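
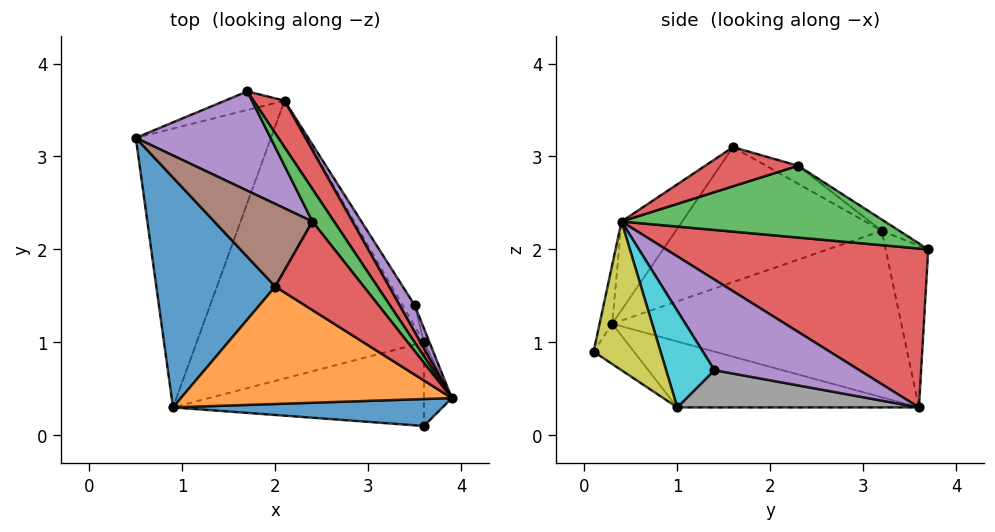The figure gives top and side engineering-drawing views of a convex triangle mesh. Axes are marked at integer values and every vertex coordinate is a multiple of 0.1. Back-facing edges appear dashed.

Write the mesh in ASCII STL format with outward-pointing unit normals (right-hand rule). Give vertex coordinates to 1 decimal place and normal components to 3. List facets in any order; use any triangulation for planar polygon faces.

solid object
 facet normal -0.048 -0.975 0.219
  outer loop
   vertex 0.9 0.3 1.2
   vertex 3.6 0.1 0.9
   vertex 3.9 0.4 2.3
  endloop
 endfacet
 facet normal -0.772 0.110 -0.627
  outer loop
   vertex 0.9 0.3 1.2
   vertex 0.5 3.2 2.2
   vertex 2.1 3.6 0.3
  endloop
 endfacet
 facet normal -0.401 0.904 -0.148
  outer loop
   vertex 1.7 3.7 2.0
   vertex 2.1 3.6 0.3
   vertex 0.5 3.2 2.2
  endloop
 endfacet
 facet normal 0.815 0.558 0.159
  outer loop
   vertex 1.7 3.7 2.0
   vertex 3.9 0.4 2.3
   vertex 2.1 3.6 0.3
  endloop
 endfacet
 facet normal 0.824 0.549 0.137
  outer loop
   vertex 3.5 1.4 0.7
   vertex 2.1 3.6 0.3
   vertex 3.9 0.4 2.3
  endloop
 endfacet
 facet normal -0.275 -0.159 -0.948
  outer loop
   vertex 3.6 1.0 0.3
   vertex 0.9 0.3 1.2
   vertex 2.1 3.6 0.3
  endloop
 endfacet
 facet normal -0.132 -0.550 -0.825
  outer loop
   vertex 3.6 1.0 0.3
   vertex 3.6 0.1 0.9
   vertex 0.9 0.3 1.2
  endloop
 endfacet
 facet normal 0.833 0.481 -0.272
  outer loop
   vertex 3.6 1.0 0.3
   vertex 2.1 3.6 0.3
   vertex 3.5 1.4 0.7
  endloop
 endfacet
 facet normal 0.976 -0.122 -0.183
  outer loop
   vertex 3.6 1.0 0.3
   vertex 3.9 0.4 2.3
   vertex 3.6 0.1 0.9
  endloop
 endfacet
 facet normal 0.954 0.294 -0.055
  outer loop
   vertex 3.6 1.0 0.3
   vertex 3.5 1.4 0.7
   vertex 3.9 0.4 2.3
  endloop
 endfacet
 facet normal -0.712 -0.315 0.628
  outer loop
   vertex 2.0 1.6 3.1
   vertex 0.5 3.2 2.2
   vertex 0.9 0.3 1.2
  endloop
 endfacet
 facet normal -0.206 -0.748 0.631
  outer loop
   vertex 2.0 1.6 3.1
   vertex 0.9 0.3 1.2
   vertex 3.9 0.4 2.3
  endloop
 endfacet
 facet normal 0.797 0.553 0.241
  outer loop
   vertex 2.4 2.3 2.9
   vertex 3.9 0.4 2.3
   vertex 1.7 3.7 2.0
  endloop
 endfacet
 facet normal 0.404 0.030 0.914
  outer loop
   vertex 2.4 2.3 2.9
   vertex 2.0 1.6 3.1
   vertex 3.9 0.4 2.3
  endloop
 endfacet
 facet normal -0.072 0.514 0.855
  outer loop
   vertex 2.4 2.3 2.9
   vertex 1.7 3.7 2.0
   vertex 0.5 3.2 2.2
  endloop
 endfacet
 facet normal -0.168 0.359 0.918
  outer loop
   vertex 2.4 2.3 2.9
   vertex 0.5 3.2 2.2
   vertex 2.0 1.6 3.1
  endloop
 endfacet
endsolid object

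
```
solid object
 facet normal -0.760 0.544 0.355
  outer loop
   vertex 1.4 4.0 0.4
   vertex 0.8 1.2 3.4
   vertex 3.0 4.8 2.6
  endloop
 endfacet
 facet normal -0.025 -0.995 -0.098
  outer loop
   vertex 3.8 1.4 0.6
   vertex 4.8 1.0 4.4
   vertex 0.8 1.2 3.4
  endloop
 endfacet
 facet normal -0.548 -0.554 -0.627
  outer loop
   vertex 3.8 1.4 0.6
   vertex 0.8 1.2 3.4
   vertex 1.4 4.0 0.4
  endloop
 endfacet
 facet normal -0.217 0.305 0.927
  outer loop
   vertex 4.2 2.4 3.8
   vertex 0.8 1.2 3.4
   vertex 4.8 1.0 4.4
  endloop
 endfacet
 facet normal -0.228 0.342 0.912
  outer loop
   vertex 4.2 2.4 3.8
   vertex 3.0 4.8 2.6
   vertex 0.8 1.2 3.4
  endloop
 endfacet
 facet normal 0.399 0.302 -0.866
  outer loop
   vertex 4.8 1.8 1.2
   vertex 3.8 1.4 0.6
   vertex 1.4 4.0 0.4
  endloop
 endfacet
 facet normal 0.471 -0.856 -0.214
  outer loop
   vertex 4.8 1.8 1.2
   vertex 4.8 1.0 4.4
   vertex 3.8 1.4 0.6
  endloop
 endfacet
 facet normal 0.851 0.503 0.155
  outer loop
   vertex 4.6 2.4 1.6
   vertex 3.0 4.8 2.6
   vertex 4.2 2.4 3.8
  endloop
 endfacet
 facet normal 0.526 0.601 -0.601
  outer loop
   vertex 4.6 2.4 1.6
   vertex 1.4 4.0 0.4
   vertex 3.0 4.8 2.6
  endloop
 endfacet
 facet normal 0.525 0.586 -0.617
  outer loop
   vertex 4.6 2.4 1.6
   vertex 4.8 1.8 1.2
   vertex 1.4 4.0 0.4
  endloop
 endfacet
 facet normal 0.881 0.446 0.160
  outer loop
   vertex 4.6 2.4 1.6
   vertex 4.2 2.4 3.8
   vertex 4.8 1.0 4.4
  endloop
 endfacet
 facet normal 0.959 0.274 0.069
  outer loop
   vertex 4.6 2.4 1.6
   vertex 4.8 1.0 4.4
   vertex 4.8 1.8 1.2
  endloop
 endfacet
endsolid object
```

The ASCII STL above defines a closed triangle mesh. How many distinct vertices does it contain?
8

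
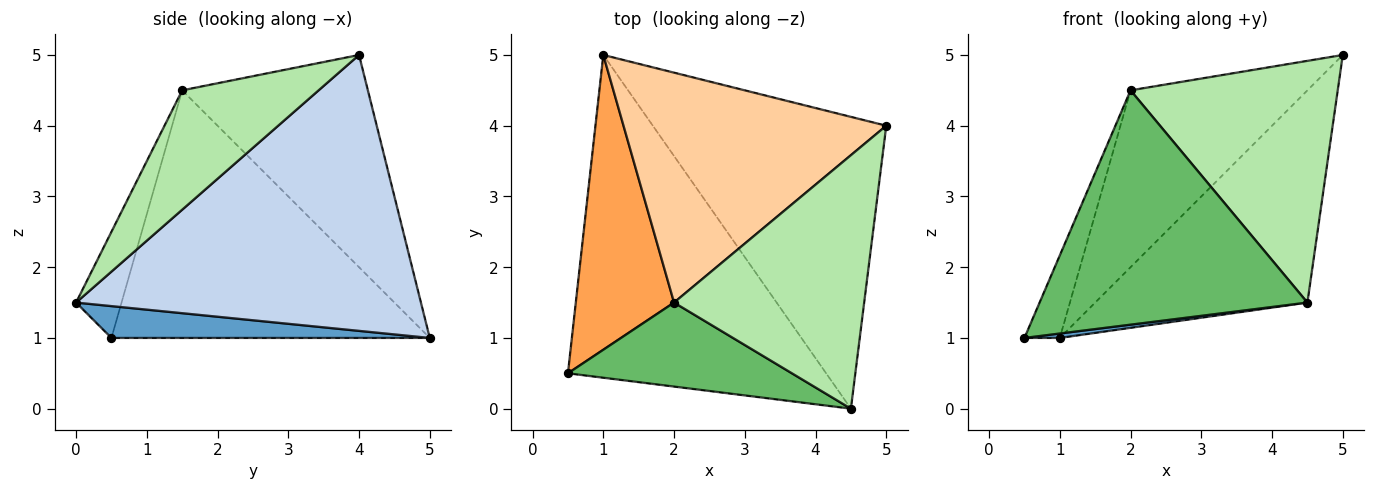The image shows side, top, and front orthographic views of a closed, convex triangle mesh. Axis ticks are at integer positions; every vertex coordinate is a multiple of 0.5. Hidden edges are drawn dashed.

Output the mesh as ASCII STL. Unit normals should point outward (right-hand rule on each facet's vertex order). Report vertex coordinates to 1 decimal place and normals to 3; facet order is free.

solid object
 facet normal 0.122 -0.014 -0.992
  outer loop
   vertex 4.5 0.0 1.5
   vertex 0.5 0.5 1.0
   vertex 1.0 5.0 1.0
  endloop
 endfacet
 facet normal 0.691 0.425 -0.585
  outer loop
   vertex 4.5 0.0 1.5
   vertex 1.0 5.0 1.0
   vertex 5.0 4.0 5.0
  endloop
 endfacet
 facet normal -0.925 0.103 0.367
  outer loop
   vertex 2.0 1.5 4.5
   vertex 1.0 5.0 1.0
   vertex 0.5 0.5 1.0
  endloop
 endfacet
 facet normal -0.539 0.513 0.668
  outer loop
   vertex 2.0 1.5 4.5
   vertex 5.0 4.0 5.0
   vertex 1.0 5.0 1.0
  endloop
 endfacet
 facet normal -0.158 -0.930 0.333
  outer loop
   vertex 2.0 1.5 4.5
   vertex 0.5 0.5 1.0
   vertex 4.5 0.0 1.5
  endloop
 endfacet
 facet normal 0.414 -0.628 0.659
  outer loop
   vertex 2.0 1.5 4.5
   vertex 4.5 0.0 1.5
   vertex 5.0 4.0 5.0
  endloop
 endfacet
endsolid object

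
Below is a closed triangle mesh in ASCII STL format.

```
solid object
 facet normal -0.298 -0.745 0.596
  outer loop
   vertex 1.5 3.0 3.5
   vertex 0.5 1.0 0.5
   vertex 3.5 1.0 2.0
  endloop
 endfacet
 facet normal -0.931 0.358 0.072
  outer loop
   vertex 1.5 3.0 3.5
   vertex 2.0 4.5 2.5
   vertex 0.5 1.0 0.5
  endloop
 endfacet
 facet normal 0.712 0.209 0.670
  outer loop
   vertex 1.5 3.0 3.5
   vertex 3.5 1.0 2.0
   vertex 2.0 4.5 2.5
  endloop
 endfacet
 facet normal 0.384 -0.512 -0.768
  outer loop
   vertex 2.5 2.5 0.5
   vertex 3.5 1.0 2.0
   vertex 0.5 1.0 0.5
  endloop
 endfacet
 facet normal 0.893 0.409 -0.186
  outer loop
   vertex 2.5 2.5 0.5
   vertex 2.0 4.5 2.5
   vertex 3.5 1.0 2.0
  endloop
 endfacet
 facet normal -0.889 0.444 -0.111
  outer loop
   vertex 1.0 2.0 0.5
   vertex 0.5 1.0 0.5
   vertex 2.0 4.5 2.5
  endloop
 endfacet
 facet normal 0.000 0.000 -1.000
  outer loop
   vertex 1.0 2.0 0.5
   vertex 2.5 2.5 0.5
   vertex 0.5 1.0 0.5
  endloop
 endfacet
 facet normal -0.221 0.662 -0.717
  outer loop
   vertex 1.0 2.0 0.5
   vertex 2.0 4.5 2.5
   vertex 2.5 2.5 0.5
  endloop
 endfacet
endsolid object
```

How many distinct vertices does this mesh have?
6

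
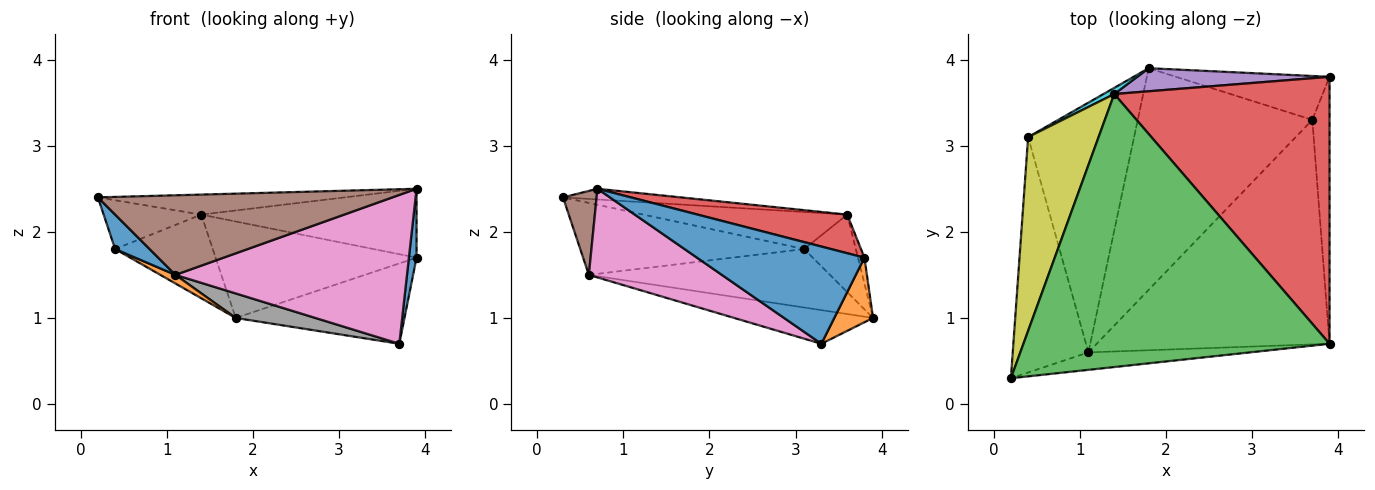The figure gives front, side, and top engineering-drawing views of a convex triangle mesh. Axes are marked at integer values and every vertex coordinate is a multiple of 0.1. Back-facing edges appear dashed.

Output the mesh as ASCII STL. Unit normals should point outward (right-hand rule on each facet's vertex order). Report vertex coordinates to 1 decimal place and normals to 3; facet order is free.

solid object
 facet normal 0.984 -0.045 -0.174
  outer loop
   vertex 3.7 3.3 0.7
   vertex 3.9 3.8 1.7
   vertex 3.9 0.7 2.5
  endloop
 endfacet
 facet normal 0.198 0.860 -0.470
  outer loop
   vertex 1.8 3.9 1.0
   vertex 3.9 3.8 1.7
   vertex 3.7 3.3 0.7
  endloop
 endfacet
 facet normal -0.035 0.073 0.997
  outer loop
   vertex 1.4 3.6 2.2
   vertex 0.2 0.3 2.4
   vertex 3.9 0.7 2.5
  endloop
 endfacet
 facet normal 0.171 0.246 0.954
  outer loop
   vertex 1.4 3.6 2.2
   vertex 3.9 0.7 2.5
   vertex 3.9 3.8 1.7
  endloop
 endfacet
 facet normal -0.031 0.972 0.233
  outer loop
   vertex 1.4 3.6 2.2
   vertex 3.9 3.8 1.7
   vertex 1.8 3.9 1.0
  endloop
 endfacet
 facet normal 0.111 -0.971 -0.213
  outer loop
   vertex 1.1 0.6 1.5
   vertex 3.9 0.7 2.5
   vertex 0.2 0.3 2.4
  endloop
 endfacet
 facet normal 0.303 -0.527 -0.794
  outer loop
   vertex 1.1 0.6 1.5
   vertex 3.7 3.3 0.7
   vertex 3.9 0.7 2.5
  endloop
 endfacet
 facet normal -0.188 -0.108 -0.976
  outer loop
   vertex 1.1 0.6 1.5
   vertex 1.8 3.9 1.0
   vertex 3.7 3.3 0.7
  endloop
 endfacet
 facet normal -0.454 0.218 0.864
  outer loop
   vertex 0.4 3.1 1.8
   vertex 0.2 0.3 2.4
   vertex 1.4 3.6 2.2
  endloop
 endfacet
 facet normal -0.467 0.882 0.065
  outer loop
   vertex 0.4 3.1 1.8
   vertex 1.4 3.6 2.2
   vertex 1.8 3.9 1.0
  endloop
 endfacet
 facet normal -0.685 -0.105 -0.721
  outer loop
   vertex 0.4 3.1 1.8
   vertex 1.1 0.6 1.5
   vertex 0.2 0.3 2.4
  endloop
 endfacet
 facet normal -0.483 -0.030 -0.875
  outer loop
   vertex 0.4 3.1 1.8
   vertex 1.8 3.9 1.0
   vertex 1.1 0.6 1.5
  endloop
 endfacet
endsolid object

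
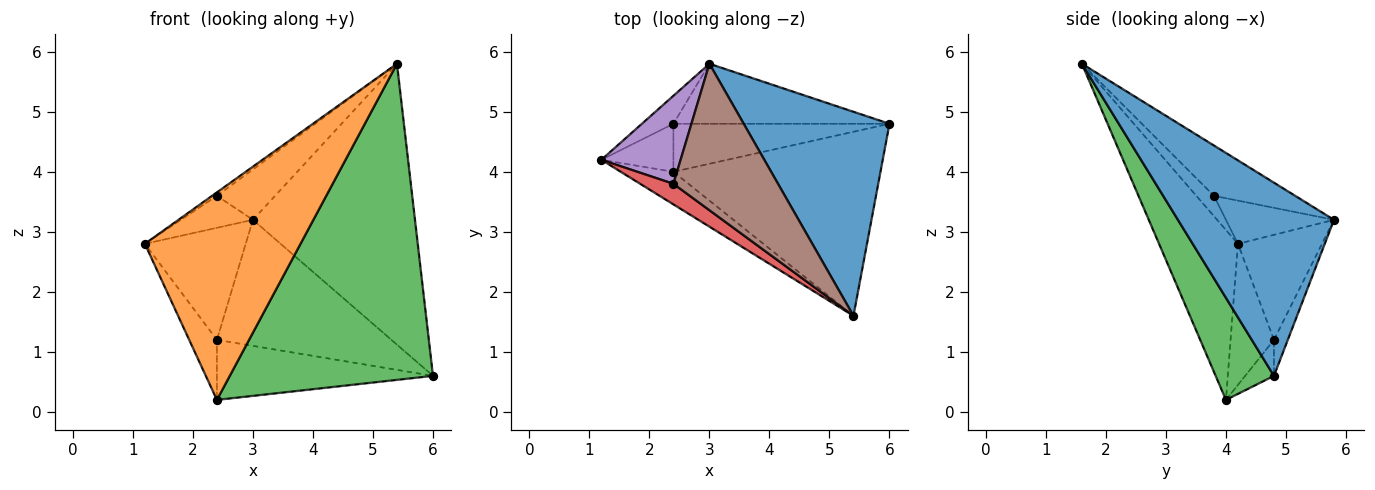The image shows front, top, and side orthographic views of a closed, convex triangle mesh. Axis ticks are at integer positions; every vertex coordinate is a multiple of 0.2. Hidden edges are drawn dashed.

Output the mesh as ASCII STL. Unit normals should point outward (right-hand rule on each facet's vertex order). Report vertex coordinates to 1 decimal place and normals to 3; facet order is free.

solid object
 facet normal 0.615 0.638 0.464
  outer loop
   vertex 3.0 5.8 3.2
   vertex 5.4 1.6 5.8
   vertex 6.0 4.8 0.6
  endloop
 endfacet
 facet normal -0.448 -0.883 -0.139
  outer loop
   vertex 2.4 4.0 0.2
   vertex 5.4 1.6 5.8
   vertex 1.2 4.2 2.8
  endloop
 endfacet
 facet normal 0.241 -0.839 -0.488
  outer loop
   vertex 2.4 4.0 0.2
   vertex 6.0 4.8 0.6
   vertex 5.4 1.6 5.8
  endloop
 endfacet
 facet normal -0.516 0.141 0.845
  outer loop
   vertex 2.4 3.8 3.6
   vertex 1.2 4.2 2.8
   vertex 5.4 1.6 5.8
  endloop
 endfacet
 facet normal -0.456 0.304 0.836
  outer loop
   vertex 2.4 3.8 3.6
   vertex 3.0 5.8 3.2
   vertex 1.2 4.2 2.8
  endloop
 endfacet
 facet normal -0.414 0.296 0.861
  outer loop
   vertex 2.4 3.8 3.6
   vertex 5.4 1.6 5.8
   vertex 3.0 5.8 3.2
  endloop
 endfacet
 facet normal -0.071 0.901 -0.429
  outer loop
   vertex 2.4 4.8 1.2
   vertex 3.0 5.8 3.2
   vertex 6.0 4.8 0.6
  endloop
 endfacet
 facet normal -0.104 0.777 -0.621
  outer loop
   vertex 2.4 4.8 1.2
   vertex 6.0 4.8 0.6
   vertex 2.4 4.0 0.2
  endloop
 endfacet
 facet normal -0.629 0.754 -0.189
  outer loop
   vertex 2.4 4.8 1.2
   vertex 1.2 4.2 2.8
   vertex 3.0 5.8 3.2
  endloop
 endfacet
 facet normal -0.774 0.494 -0.395
  outer loop
   vertex 2.4 4.8 1.2
   vertex 2.4 4.0 0.2
   vertex 1.2 4.2 2.8
  endloop
 endfacet
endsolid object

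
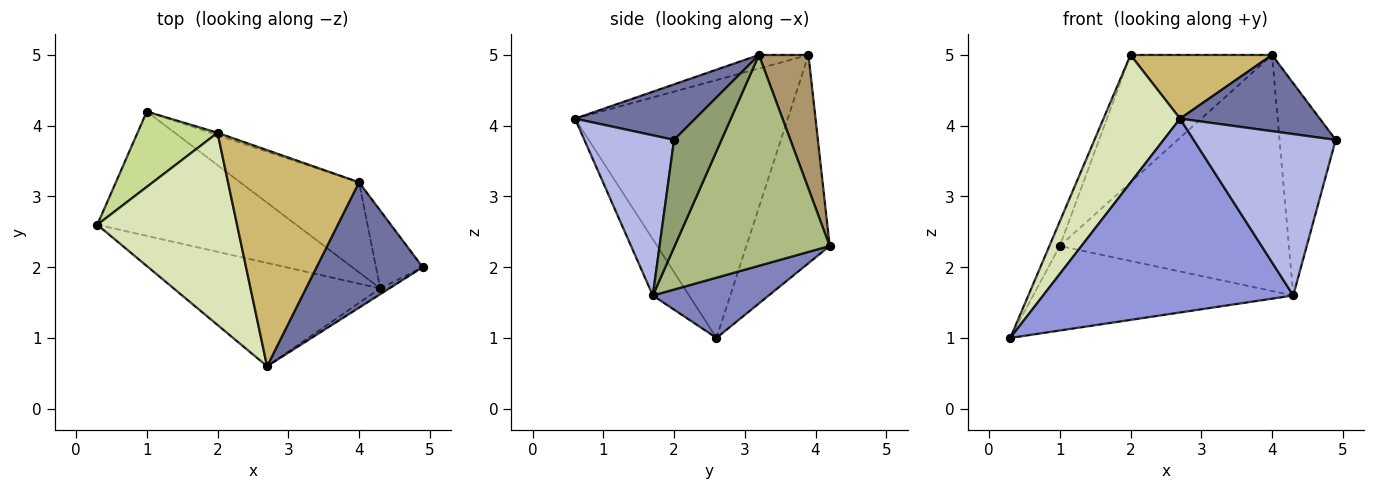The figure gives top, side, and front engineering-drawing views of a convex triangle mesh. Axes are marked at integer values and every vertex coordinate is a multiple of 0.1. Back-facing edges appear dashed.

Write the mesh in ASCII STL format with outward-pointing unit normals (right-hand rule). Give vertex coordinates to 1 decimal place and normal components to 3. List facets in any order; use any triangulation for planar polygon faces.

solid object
 facet normal 0.408 -0.474 0.780
  outer loop
   vertex 4.0 3.2 5.0
   vertex 2.7 0.6 4.1
   vertex 4.9 2.0 3.8
  endloop
 endfacet
 facet normal 0.243 0.545 -0.802
  outer loop
   vertex 4.3 1.7 1.6
   vertex 0.3 2.6 1.0
   vertex 1.0 4.2 2.3
  endloop
 endfacet
 facet normal -0.127 -0.875 -0.466
  outer loop
   vertex 4.3 1.7 1.6
   vertex 2.7 0.6 4.1
   vertex 0.3 2.6 1.0
  endloop
 endfacet
 facet normal 0.534 -0.845 -0.030
  outer loop
   vertex 4.3 1.7 1.6
   vertex 4.9 2.0 3.8
   vertex 2.7 0.6 4.1
  endloop
 endfacet
 facet normal 0.621 0.736 -0.270
  outer loop
   vertex 4.3 1.7 1.6
   vertex 4.0 3.2 5.0
   vertex 4.9 2.0 3.8
  endloop
 endfacet
 facet normal 0.534 0.790 -0.301
  outer loop
   vertex 4.3 1.7 1.6
   vertex 1.0 4.2 2.3
   vertex 4.0 3.2 5.0
  endloop
 endfacet
 facet normal -0.927 0.116 0.356
  outer loop
   vertex 2.0 3.9 5.0
   vertex 1.0 4.2 2.3
   vertex 0.3 2.6 1.0
  endloop
 endfacet
 facet normal -0.838 -0.302 0.454
  outer loop
   vertex 2.0 3.9 5.0
   vertex 0.3 2.6 1.0
   vertex 2.7 0.6 4.1
  endloop
 endfacet
 facet normal 0.330 0.944 -0.017
  outer loop
   vertex 2.0 3.9 5.0
   vertex 4.0 3.2 5.0
   vertex 1.0 4.2 2.3
  endloop
 endfacet
 facet normal -0.098 -0.281 0.955
  outer loop
   vertex 2.0 3.9 5.0
   vertex 2.7 0.6 4.1
   vertex 4.0 3.2 5.0
  endloop
 endfacet
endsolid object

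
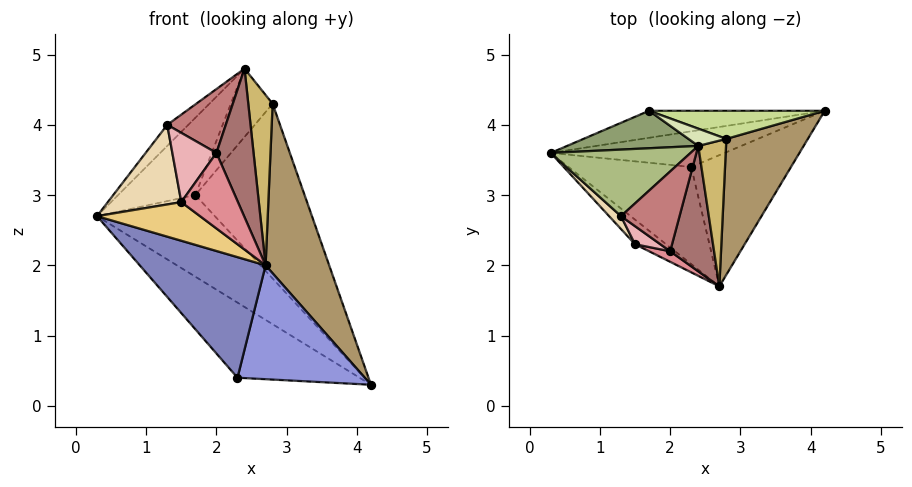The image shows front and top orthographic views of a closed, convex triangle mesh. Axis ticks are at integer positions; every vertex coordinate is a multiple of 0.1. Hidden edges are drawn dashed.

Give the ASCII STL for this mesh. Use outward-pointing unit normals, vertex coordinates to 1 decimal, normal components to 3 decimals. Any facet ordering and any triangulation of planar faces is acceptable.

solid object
 facet normal -0.374 0.838 -0.398
  outer loop
   vertex 2.3 3.4 0.4
   vertex 0.3 3.6 2.7
   vertex 4.2 4.2 0.3
  endloop
 endfacet
 facet normal -0.624 -0.608 -0.490
  outer loop
   vertex 2.3 3.4 0.4
   vertex 2.7 1.7 2.0
   vertex 0.3 3.6 2.7
  endloop
 endfacet
 facet normal 0.230 -0.638 -0.735
  outer loop
   vertex 2.3 3.4 0.4
   vertex 4.2 4.2 0.3
   vertex 2.7 1.7 2.0
  endloop
 endfacet
 facet normal -0.321 0.899 -0.298
  outer loop
   vertex 1.7 4.2 3.0
   vertex 4.2 4.2 0.3
   vertex 0.3 3.6 2.7
  endloop
 endfacet
 facet normal -0.432 0.811 0.393
  outer loop
   vertex 1.7 4.2 3.0
   vertex 0.3 3.6 2.7
   vertex 2.4 3.7 4.8
  endloop
 endfacet
 facet normal -0.695 0.217 0.685
  outer loop
   vertex 1.3 2.7 4.0
   vertex 2.4 3.7 4.8
   vertex 0.3 3.6 2.7
  endloop
 endfacet
 facet normal 0.169 0.973 0.156
  outer loop
   vertex 2.8 3.8 4.3
   vertex 4.2 4.2 0.3
   vertex 1.7 4.2 3.0
  endloop
 endfacet
 facet normal 0.063 0.968 0.244
  outer loop
   vertex 2.8 3.8 4.3
   vertex 1.7 4.2 3.0
   vertex 2.4 3.7 4.8
  endloop
 endfacet
 facet normal 0.895 -0.348 0.279
  outer loop
   vertex 2.8 3.8 4.3
   vertex 2.7 1.7 2.0
   vertex 4.2 4.2 0.3
  endloop
 endfacet
 facet normal 0.708 -0.537 0.459
  outer loop
   vertex 2.8 3.8 4.3
   vertex 2.4 3.7 4.8
   vertex 2.7 1.7 2.0
  endloop
 endfacet
 facet normal -0.636 -0.651 -0.414
  outer loop
   vertex 1.5 2.3 2.9
   vertex 0.3 3.6 2.7
   vertex 2.7 1.7 2.0
  endloop
 endfacet
 facet normal -0.739 -0.665 0.108
  outer loop
   vertex 1.5 2.3 2.9
   vertex 1.3 2.7 4.0
   vertex 0.3 3.6 2.7
  endloop
 endfacet
 facet normal 0.681 -0.560 0.473
  outer loop
   vertex 2.0 2.2 3.6
   vertex 2.7 1.7 2.0
   vertex 2.4 3.7 4.8
  endloop
 endfacet
 facet normal 0.000 -0.625 0.781
  outer loop
   vertex 2.0 2.2 3.6
   vertex 2.4 3.7 4.8
   vertex 1.3 2.7 4.0
  endloop
 endfacet
 facet normal -0.365 -0.922 0.129
  outer loop
   vertex 2.0 2.2 3.6
   vertex 1.5 2.3 2.9
   vertex 2.7 1.7 2.0
  endloop
 endfacet
 facet normal -0.480 -0.849 0.221
  outer loop
   vertex 2.0 2.2 3.6
   vertex 1.3 2.7 4.0
   vertex 1.5 2.3 2.9
  endloop
 endfacet
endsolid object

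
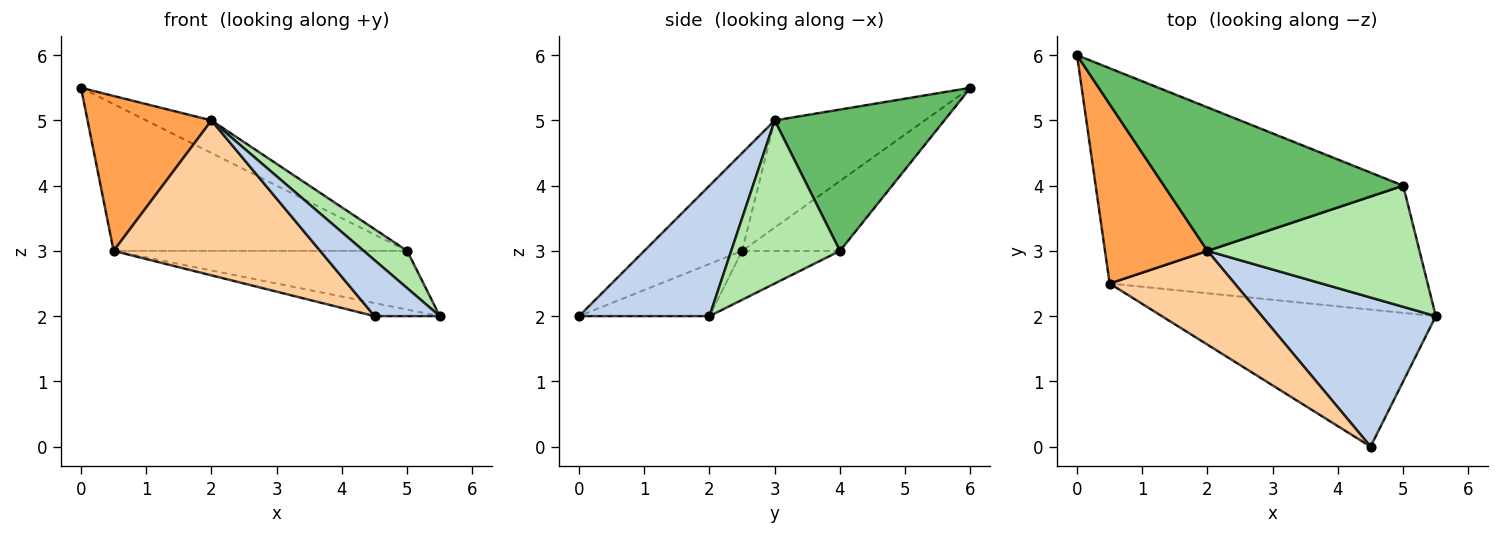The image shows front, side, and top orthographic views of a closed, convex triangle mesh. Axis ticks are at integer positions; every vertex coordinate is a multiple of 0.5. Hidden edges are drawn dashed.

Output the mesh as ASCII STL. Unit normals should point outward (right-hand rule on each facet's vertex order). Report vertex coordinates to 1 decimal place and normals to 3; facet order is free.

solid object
 facet normal -0.186 0.093 -0.978
  outer loop
   vertex 0.5 2.5 3.0
   vertex 5.5 2.0 2.0
   vertex 4.5 0.0 2.0
  endloop
 endfacet
 facet normal 0.575 -0.287 0.766
  outer loop
   vertex 2.0 3.0 5.0
   vertex 4.5 0.0 2.0
   vertex 5.5 2.0 2.0
  endloop
 endfacet
 facet normal -0.620 -0.513 0.594
  outer loop
   vertex 2.0 3.0 5.0
   vertex 0.0 6.0 5.5
   vertex 0.5 2.5 3.0
  endloop
 endfacet
 facet normal -0.376 -0.793 0.480
  outer loop
   vertex 2.0 3.0 5.0
   vertex 0.5 2.5 3.0
   vertex 4.5 0.0 2.0
  endloop
 endfacet
 facet normal 0.499 0.192 0.845
  outer loop
   vertex 5.0 4.0 3.0
   vertex 0.0 6.0 5.5
   vertex 2.0 3.0 5.0
  endloop
 endfacet
 facet normal 0.592 -0.237 0.770
  outer loop
   vertex 5.0 4.0 3.0
   vertex 2.0 3.0 5.0
   vertex 5.5 2.0 2.0
  endloop
 endfacet
 facet normal -0.185 0.554 -0.812
  outer loop
   vertex 5.0 4.0 3.0
   vertex 0.5 2.5 3.0
   vertex 0.0 6.0 5.5
  endloop
 endfacet
 facet normal -0.138 0.415 -0.899
  outer loop
   vertex 5.0 4.0 3.0
   vertex 5.5 2.0 2.0
   vertex 0.5 2.5 3.0
  endloop
 endfacet
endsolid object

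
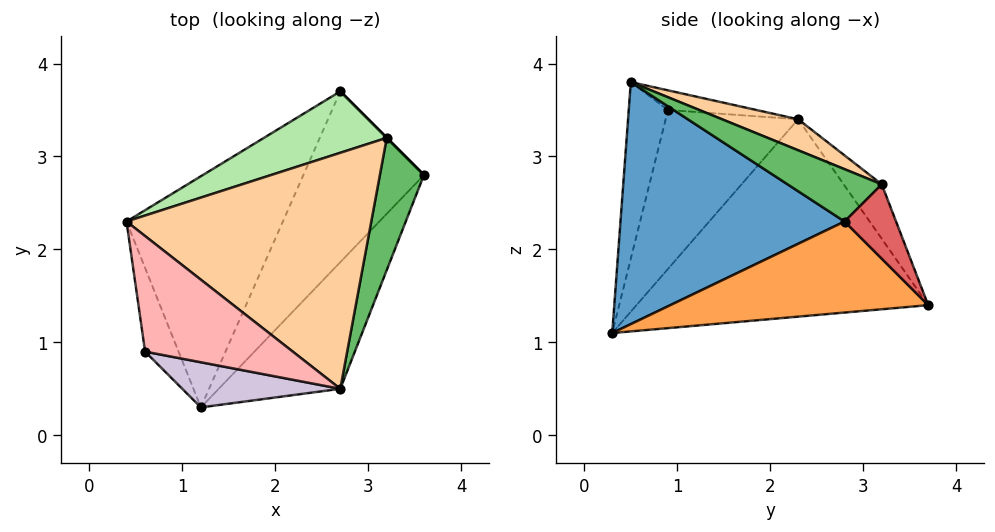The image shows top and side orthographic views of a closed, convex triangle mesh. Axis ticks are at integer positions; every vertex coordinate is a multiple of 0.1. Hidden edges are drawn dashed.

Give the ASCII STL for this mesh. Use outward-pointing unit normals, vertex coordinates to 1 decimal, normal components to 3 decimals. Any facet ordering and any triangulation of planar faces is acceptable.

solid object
 facet normal 0.752 -0.540 -0.378
  outer loop
   vertex 1.2 0.3 1.1
   vertex 3.6 2.8 2.3
   vertex 2.7 0.5 3.8
  endloop
 endfacet
 facet normal -0.728 0.372 -0.576
  outer loop
   vertex 2.7 3.7 1.4
   vertex 1.2 0.3 1.1
   vertex 0.4 2.3 3.4
  endloop
 endfacet
 facet normal 0.591 -0.192 -0.783
  outer loop
   vertex 2.7 3.7 1.4
   vertex 3.6 2.8 2.3
   vertex 1.2 0.3 1.1
  endloop
 endfacet
 facet normal 0.117 0.356 0.927
  outer loop
   vertex 3.2 3.2 2.7
   vertex 0.4 2.3 3.4
   vertex 2.7 0.5 3.8
  endloop
 endfacet
 facet normal 0.759 0.120 0.639
  outer loop
   vertex 3.2 3.2 2.7
   vertex 2.7 0.5 3.8
   vertex 3.6 2.8 2.3
  endloop
 endfacet
 facet normal -0.183 0.892 0.414
  outer loop
   vertex 3.2 3.2 2.7
   vertex 2.7 3.7 1.4
   vertex 0.4 2.3 3.4
  endloop
 endfacet
 facet normal 0.707 0.707 0.000
  outer loop
   vertex 3.2 3.2 2.7
   vertex 3.6 2.8 2.3
   vertex 2.7 3.7 1.4
  endloop
 endfacet
 facet normal -0.132 0.052 0.990
  outer loop
   vertex 0.6 0.9 3.5
   vertex 2.7 0.5 3.8
   vertex 0.4 2.3 3.4
  endloop
 endfacet
 facet normal -0.967 -0.153 -0.204
  outer loop
   vertex 0.6 0.9 3.5
   vertex 0.4 2.3 3.4
   vertex 1.2 0.3 1.1
  endloop
 endfacet
 facet normal -0.210 -0.960 0.188
  outer loop
   vertex 0.6 0.9 3.5
   vertex 1.2 0.3 1.1
   vertex 2.7 0.5 3.8
  endloop
 endfacet
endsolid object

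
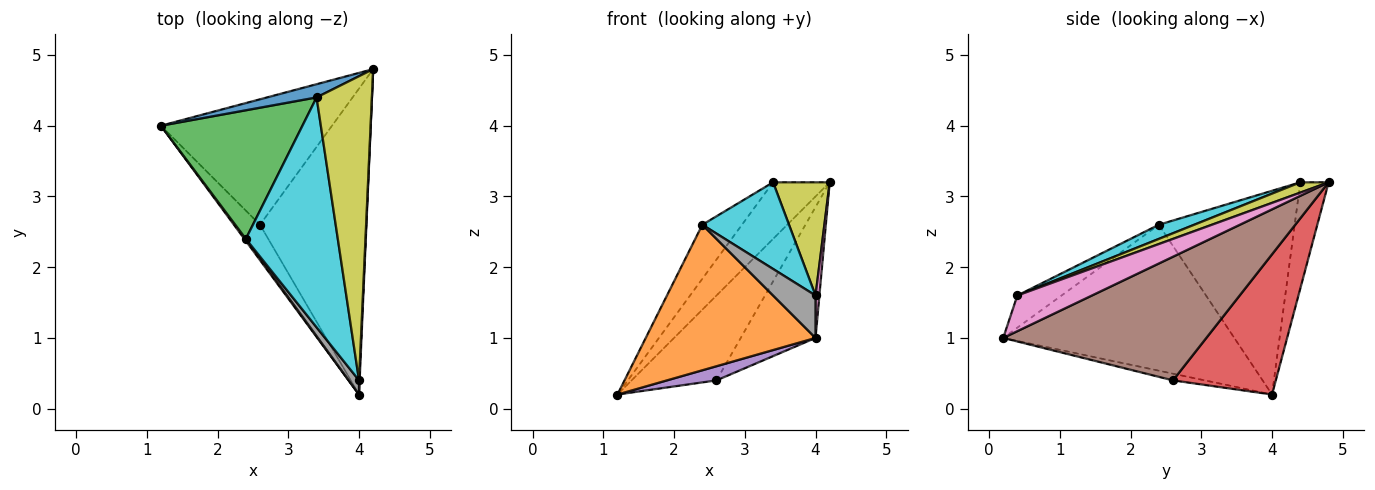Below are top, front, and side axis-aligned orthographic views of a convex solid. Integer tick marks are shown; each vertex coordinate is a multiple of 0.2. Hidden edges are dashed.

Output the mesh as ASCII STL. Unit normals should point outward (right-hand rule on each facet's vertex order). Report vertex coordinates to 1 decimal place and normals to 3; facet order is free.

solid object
 facet normal -0.438 0.876 0.204
  outer loop
   vertex 3.4 4.4 3.2
   vertex 4.2 4.8 3.2
   vertex 1.2 4.0 0.2
  endloop
 endfacet
 facet normal -0.806 -0.592 0.008
  outer loop
   vertex 2.4 2.4 2.6
   vertex 1.2 4.0 0.2
   vertex 4.0 0.2 1.0
  endloop
 endfacet
 facet normal -0.799 0.233 0.555
  outer loop
   vertex 2.4 2.4 2.6
   vertex 3.4 4.4 3.2
   vertex 1.2 4.0 0.2
  endloop
 endfacet
 facet normal 0.562 0.464 -0.685
  outer loop
   vertex 2.6 2.6 0.4
   vertex 1.2 4.0 0.2
   vertex 4.2 4.8 3.2
  endloop
 endfacet
 facet normal -0.232 -0.361 -0.903
  outer loop
   vertex 2.6 2.6 0.4
   vertex 4.0 0.2 1.0
   vertex 1.2 4.0 0.2
  endloop
 endfacet
 facet normal 0.730 0.269 -0.628
  outer loop
   vertex 2.6 2.6 0.4
   vertex 4.2 4.8 3.2
   vertex 4.0 0.2 1.0
  endloop
 endfacet
 facet normal 0.999 -0.052 0.017
  outer loop
   vertex 4.0 0.4 1.6
   vertex 4.0 0.2 1.0
   vertex 4.2 4.8 3.2
  endloop
 endfacet
 facet normal -0.703 -0.675 0.225
  outer loop
   vertex 4.0 0.4 1.6
   vertex 2.4 2.4 2.6
   vertex 4.0 0.2 1.0
  endloop
 endfacet
 facet normal 0.172 -0.344 0.923
  outer loop
   vertex 4.0 0.4 1.6
   vertex 4.2 4.8 3.2
   vertex 3.4 4.4 3.2
  endloop
 endfacet
 facet normal 0.142 -0.349 0.926
  outer loop
   vertex 4.0 0.4 1.6
   vertex 3.4 4.4 3.2
   vertex 2.4 2.4 2.6
  endloop
 endfacet
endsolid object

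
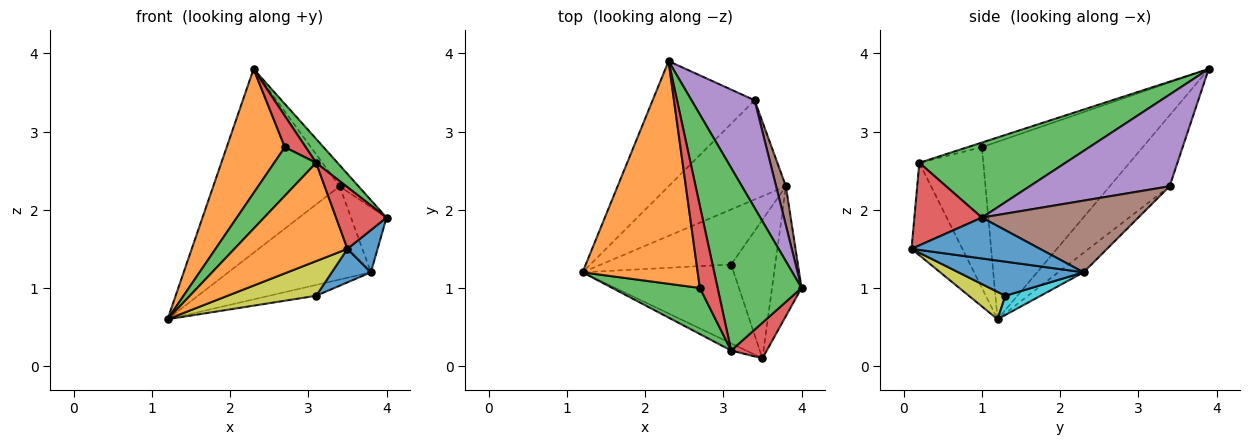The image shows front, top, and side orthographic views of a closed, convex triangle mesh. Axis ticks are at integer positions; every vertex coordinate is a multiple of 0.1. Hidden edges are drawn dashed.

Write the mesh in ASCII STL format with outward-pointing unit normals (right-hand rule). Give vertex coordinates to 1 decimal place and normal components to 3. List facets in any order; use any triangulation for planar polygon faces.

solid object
 facet normal 0.797 -0.187 -0.575
  outer loop
   vertex 3.8 2.3 1.2
   vertex 4.0 1.0 1.9
   vertex 3.5 0.1 1.5
  endloop
 endfacet
 facet normal -0.409 -0.910 -0.066
  outer loop
   vertex 3.1 0.2 2.6
   vertex 1.2 1.2 0.6
   vertex 3.5 0.1 1.5
  endloop
 endfacet
 facet normal 0.663 -0.097 0.742
  outer loop
   vertex 3.1 0.2 2.6
   vertex 4.0 1.0 1.9
   vertex 2.3 3.9 3.8
  endloop
 endfacet
 facet normal 0.757 -0.566 0.327
  outer loop
   vertex 3.1 0.2 2.6
   vertex 3.5 0.1 1.5
   vertex 4.0 1.0 1.9
  endloop
 endfacet
 facet normal 0.819 0.111 0.563
  outer loop
   vertex 3.4 3.4 2.3
   vertex 2.3 3.9 3.8
   vertex 4.0 1.0 1.9
  endloop
 endfacet
 facet normal 0.967 0.220 0.132
  outer loop
   vertex 3.4 3.4 2.3
   vertex 4.0 1.0 1.9
   vertex 3.8 2.3 1.2
  endloop
 endfacet
 facet normal -0.365 0.770 -0.524
  outer loop
   vertex 3.4 3.4 2.3
   vertex 1.2 1.2 0.6
   vertex 2.3 3.9 3.8
  endloop
 endfacet
 facet normal -0.121 0.680 -0.724
  outer loop
   vertex 3.4 3.4 2.3
   vertex 3.8 2.3 1.2
   vertex 1.2 1.2 0.6
  endloop
 endfacet
 facet normal 0.163 -0.397 -0.903
  outer loop
   vertex 3.1 1.3 0.9
   vertex 3.5 0.1 1.5
   vertex 1.2 1.2 0.6
  endloop
 endfacet
 facet normal 0.143 0.191 -0.971
  outer loop
   vertex 3.1 1.3 0.9
   vertex 1.2 1.2 0.6
   vertex 3.8 2.3 1.2
  endloop
 endfacet
 facet normal 0.601 -0.188 -0.777
  outer loop
   vertex 3.1 1.3 0.9
   vertex 3.8 2.3 1.2
   vertex 3.5 0.1 1.5
  endloop
 endfacet
 facet normal -0.803 -0.290 0.521
  outer loop
   vertex 2.7 1.0 2.8
   vertex 2.3 3.9 3.8
   vertex 1.2 1.2 0.6
  endloop
 endfacet
 facet normal -0.742 -0.486 0.462
  outer loop
   vertex 2.7 1.0 2.8
   vertex 1.2 1.2 0.6
   vertex 3.1 0.2 2.6
  endloop
 endfacet
 facet normal -0.238 -0.346 0.908
  outer loop
   vertex 2.7 1.0 2.8
   vertex 3.1 0.2 2.6
   vertex 2.3 3.9 3.8
  endloop
 endfacet
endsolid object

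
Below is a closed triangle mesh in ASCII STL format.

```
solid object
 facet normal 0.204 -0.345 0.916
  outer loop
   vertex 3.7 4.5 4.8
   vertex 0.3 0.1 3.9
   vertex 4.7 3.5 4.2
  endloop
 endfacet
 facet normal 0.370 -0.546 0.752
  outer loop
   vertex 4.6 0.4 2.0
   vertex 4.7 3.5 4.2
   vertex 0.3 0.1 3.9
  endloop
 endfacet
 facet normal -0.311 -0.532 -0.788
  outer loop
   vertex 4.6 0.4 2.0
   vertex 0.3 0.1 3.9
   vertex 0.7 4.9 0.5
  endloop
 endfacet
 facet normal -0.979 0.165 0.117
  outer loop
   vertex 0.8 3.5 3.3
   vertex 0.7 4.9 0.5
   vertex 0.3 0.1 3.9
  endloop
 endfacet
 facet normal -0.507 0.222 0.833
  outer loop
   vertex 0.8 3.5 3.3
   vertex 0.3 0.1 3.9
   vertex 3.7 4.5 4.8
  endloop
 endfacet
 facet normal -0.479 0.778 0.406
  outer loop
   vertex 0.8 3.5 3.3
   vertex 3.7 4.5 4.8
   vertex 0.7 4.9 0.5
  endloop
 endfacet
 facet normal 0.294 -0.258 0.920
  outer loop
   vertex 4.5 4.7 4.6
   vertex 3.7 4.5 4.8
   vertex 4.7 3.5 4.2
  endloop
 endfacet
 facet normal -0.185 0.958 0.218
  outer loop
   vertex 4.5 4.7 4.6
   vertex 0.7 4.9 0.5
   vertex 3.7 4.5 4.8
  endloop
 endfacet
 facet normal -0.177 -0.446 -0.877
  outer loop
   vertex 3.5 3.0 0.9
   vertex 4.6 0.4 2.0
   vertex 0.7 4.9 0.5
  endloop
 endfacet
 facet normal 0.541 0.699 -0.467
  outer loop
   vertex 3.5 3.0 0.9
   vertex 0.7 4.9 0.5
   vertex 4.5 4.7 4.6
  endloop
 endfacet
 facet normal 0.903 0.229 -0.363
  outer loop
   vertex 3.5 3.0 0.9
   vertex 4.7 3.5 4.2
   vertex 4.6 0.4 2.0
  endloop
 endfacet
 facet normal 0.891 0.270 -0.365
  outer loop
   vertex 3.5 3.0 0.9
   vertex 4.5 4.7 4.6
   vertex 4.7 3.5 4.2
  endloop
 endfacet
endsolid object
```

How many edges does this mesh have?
18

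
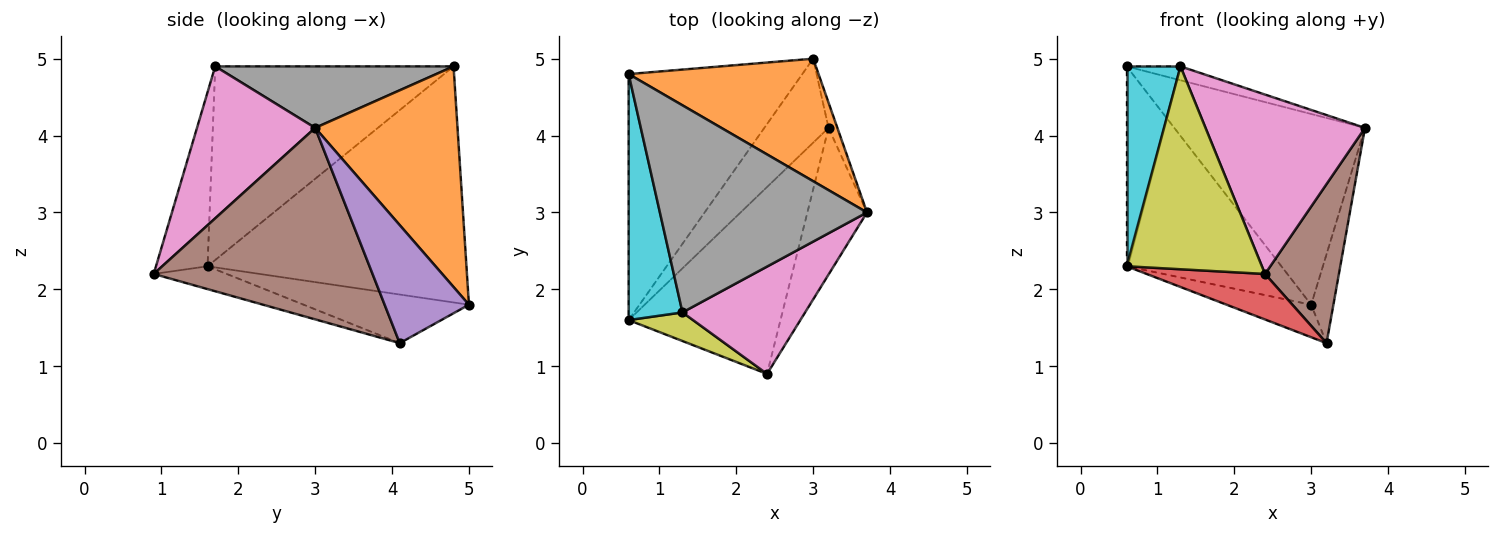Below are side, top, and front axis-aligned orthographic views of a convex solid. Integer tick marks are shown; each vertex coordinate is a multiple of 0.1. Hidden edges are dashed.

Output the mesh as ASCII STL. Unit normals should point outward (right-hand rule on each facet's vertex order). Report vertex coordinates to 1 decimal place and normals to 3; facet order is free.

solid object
 facet normal -0.726 0.434 -0.534
  outer loop
   vertex 0.6 4.8 4.9
   vertex 3.0 5.0 1.8
   vertex 0.6 1.6 2.3
  endloop
 endfacet
 facet normal 0.532 0.713 0.458
  outer loop
   vertex 0.6 4.8 4.9
   vertex 3.7 3.0 4.1
   vertex 3.0 5.0 1.8
  endloop
 endfacet
 facet normal -0.577 0.295 -0.762
  outer loop
   vertex 3.2 4.1 1.3
   vertex 0.6 1.6 2.3
   vertex 3.0 5.0 1.8
  endloop
 endfacet
 facet normal -0.145 -0.234 -0.961
  outer loop
   vertex 3.2 4.1 1.3
   vertex 2.4 0.9 2.2
   vertex 0.6 1.6 2.3
  endloop
 endfacet
 facet normal 0.964 0.254 -0.072
  outer loop
   vertex 3.2 4.1 1.3
   vertex 3.0 5.0 1.8
   vertex 3.7 3.0 4.1
  endloop
 endfacet
 facet normal 0.909 -0.307 -0.283
  outer loop
   vertex 3.2 4.1 1.3
   vertex 3.7 3.0 4.1
   vertex 2.4 0.9 2.2
  endloop
 endfacet
 facet normal 0.537 -0.724 0.433
  outer loop
   vertex 1.3 1.7 4.9
   vertex 2.4 0.9 2.2
   vertex 3.7 3.0 4.1
  endloop
 endfacet
 facet normal 0.284 0.064 0.957
  outer loop
   vertex 1.3 1.7 4.9
   vertex 3.7 3.0 4.1
   vertex 0.6 4.8 4.9
  endloop
 endfacet
 facet normal -0.353 -0.926 0.131
  outer loop
   vertex 1.3 1.7 4.9
   vertex 0.6 1.6 2.3
   vertex 2.4 0.9 2.2
  endloop
 endfacet
 facet normal -0.941 -0.213 0.262
  outer loop
   vertex 1.3 1.7 4.9
   vertex 0.6 4.8 4.9
   vertex 0.6 1.6 2.3
  endloop
 endfacet
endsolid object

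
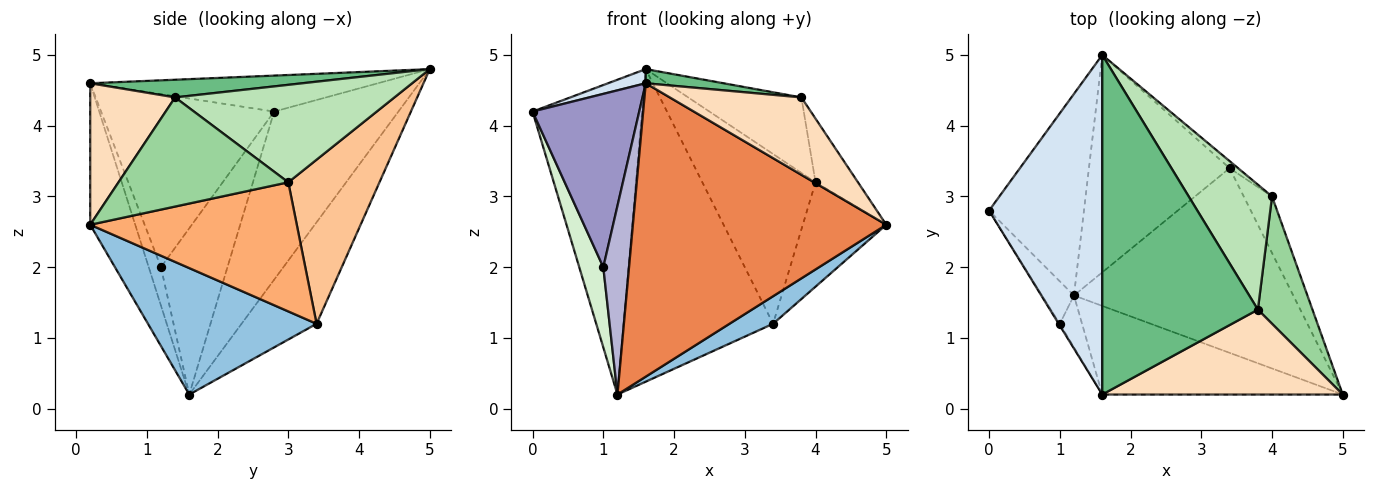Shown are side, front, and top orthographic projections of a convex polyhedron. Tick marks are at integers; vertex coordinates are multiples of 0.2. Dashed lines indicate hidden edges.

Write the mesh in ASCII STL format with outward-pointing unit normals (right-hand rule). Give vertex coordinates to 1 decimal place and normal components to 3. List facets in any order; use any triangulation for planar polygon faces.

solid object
 facet normal -0.691 0.609 -0.390
  outer loop
   vertex 1.2 1.6 0.2
   vertex 0.0 2.8 4.2
   vertex 1.6 5.0 4.8
  endloop
 endfacet
 facet normal 0.495 -0.128 -0.859
  outer loop
   vertex 3.4 3.4 1.2
   vertex 5.0 0.2 2.6
   vertex 1.2 1.6 0.2
  endloop
 endfacet
 facet normal -0.381 0.759 -0.528
  outer loop
   vertex 3.4 3.4 1.2
   vertex 1.2 1.6 0.2
   vertex 1.6 5.0 4.8
  endloop
 endfacet
 facet normal -0.303 -0.040 0.952
  outer loop
   vertex 1.6 0.2 4.6
   vertex 1.6 5.0 4.8
   vertex 0.0 2.8 4.2
  endloop
 endfacet
 facet normal -0.168 -0.944 -0.285
  outer loop
   vertex 1.6 0.2 4.6
   vertex 1.2 1.6 0.2
   vertex 5.0 0.2 2.6
  endloop
 endfacet
 facet normal 0.909 0.367 -0.199
  outer loop
   vertex 4.0 3.0 3.2
   vertex 5.0 0.2 2.6
   vertex 3.4 3.4 1.2
  endloop
 endfacet
 facet normal 0.627 0.778 -0.032
  outer loop
   vertex 4.0 3.0 3.2
   vertex 3.4 3.4 1.2
   vertex 1.6 5.0 4.8
  endloop
 endfacet
 facet normal 0.399 -0.618 0.678
  outer loop
   vertex 3.8 1.4 4.4
   vertex 1.6 0.2 4.6
   vertex 5.0 0.2 2.6
  endloop
 endfacet
 facet normal 0.113 -0.041 0.993
  outer loop
   vertex 3.8 1.4 4.4
   vertex 1.6 5.0 4.8
   vertex 1.6 0.2 4.6
  endloop
 endfacet
 facet normal 0.873 0.218 0.436
  outer loop
   vertex 3.8 1.4 4.4
   vertex 5.0 0.2 2.6
   vertex 4.0 3.0 3.2
  endloop
 endfacet
 facet normal 0.708 0.365 0.605
  outer loop
   vertex 3.8 1.4 4.4
   vertex 4.0 3.0 3.2
   vertex 1.6 5.0 4.8
  endloop
 endfacet
 facet normal -0.925 -0.335 -0.177
  outer loop
   vertex 1.0 1.2 2.0
   vertex 0.0 2.8 4.2
   vertex 1.2 1.6 0.2
  endloop
 endfacet
 facet normal -0.851 -0.525 -0.005
  outer loop
   vertex 1.0 1.2 2.0
   vertex 1.6 0.2 4.6
   vertex 0.0 2.8 4.2
  endloop
 endfacet
 facet normal -0.416 -0.877 -0.241
  outer loop
   vertex 1.0 1.2 2.0
   vertex 1.2 1.6 0.2
   vertex 1.6 0.2 4.6
  endloop
 endfacet
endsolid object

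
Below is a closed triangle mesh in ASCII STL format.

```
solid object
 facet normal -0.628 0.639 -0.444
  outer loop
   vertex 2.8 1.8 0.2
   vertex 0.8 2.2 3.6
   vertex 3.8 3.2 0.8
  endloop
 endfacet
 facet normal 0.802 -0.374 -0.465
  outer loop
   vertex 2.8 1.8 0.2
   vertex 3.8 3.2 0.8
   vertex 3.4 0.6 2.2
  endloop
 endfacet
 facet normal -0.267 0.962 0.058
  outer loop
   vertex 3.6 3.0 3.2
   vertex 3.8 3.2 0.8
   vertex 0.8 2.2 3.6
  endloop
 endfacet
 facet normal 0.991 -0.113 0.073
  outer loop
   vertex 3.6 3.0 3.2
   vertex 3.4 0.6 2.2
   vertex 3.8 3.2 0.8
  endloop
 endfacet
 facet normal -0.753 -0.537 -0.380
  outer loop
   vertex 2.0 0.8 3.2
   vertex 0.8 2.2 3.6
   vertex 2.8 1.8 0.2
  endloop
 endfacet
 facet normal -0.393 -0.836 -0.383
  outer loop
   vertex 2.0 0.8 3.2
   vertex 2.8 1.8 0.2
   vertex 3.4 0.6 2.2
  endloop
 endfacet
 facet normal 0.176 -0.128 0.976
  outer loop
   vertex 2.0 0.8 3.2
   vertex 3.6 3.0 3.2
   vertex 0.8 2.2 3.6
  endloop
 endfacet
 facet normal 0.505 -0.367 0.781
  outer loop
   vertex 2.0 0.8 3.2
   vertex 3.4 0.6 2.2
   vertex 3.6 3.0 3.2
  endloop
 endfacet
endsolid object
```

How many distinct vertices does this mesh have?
6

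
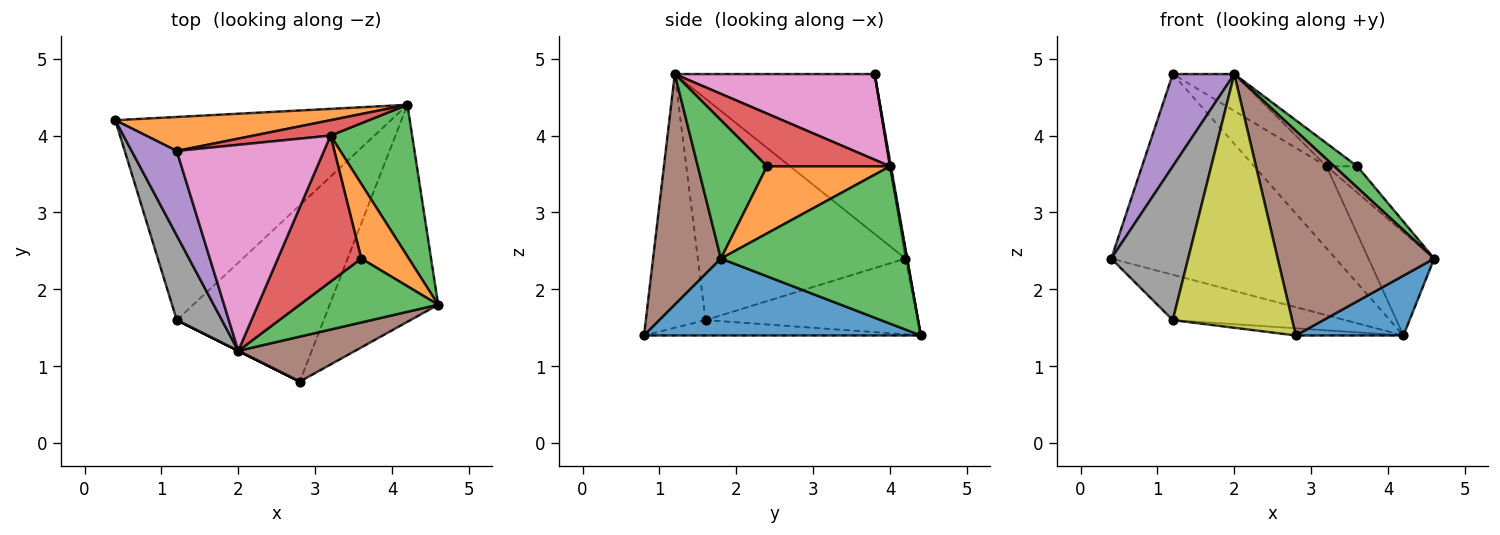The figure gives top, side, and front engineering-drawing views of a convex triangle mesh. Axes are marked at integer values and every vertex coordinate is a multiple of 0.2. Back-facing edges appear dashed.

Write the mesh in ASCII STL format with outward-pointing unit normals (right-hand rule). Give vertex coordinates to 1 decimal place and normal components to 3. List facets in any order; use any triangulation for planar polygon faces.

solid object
 facet normal 0.564 -0.219 -0.796
  outer loop
   vertex 2.8 0.8 1.4
   vertex 4.2 4.4 1.4
   vertex 4.6 1.8 2.4
  endloop
 endfacet
 facet normal -0.008 0.986 0.167
  outer loop
   vertex 1.2 3.8 4.8
   vertex 4.2 4.4 1.4
   vertex 0.4 4.2 2.4
  endloop
 endfacet
 facet normal 0.847 0.299 0.439
  outer loop
   vertex 3.2 4.0 3.6
   vertex 4.6 1.8 2.4
   vertex 4.2 4.4 1.4
  endloop
 endfacet
 facet normal 0.012 0.983 0.184
  outer loop
   vertex 3.2 4.0 3.6
   vertex 4.2 4.4 1.4
   vertex 1.2 3.8 4.8
  endloop
 endfacet
 facet normal -0.923 -0.284 0.260
  outer loop
   vertex 2.0 1.2 4.8
   vertex 1.2 3.8 4.8
   vertex 0.4 4.2 2.4
  endloop
 endfacet
 facet normal 0.390 -0.899 0.198
  outer loop
   vertex 2.0 1.2 4.8
   vertex 2.8 0.8 1.4
   vertex 4.6 1.8 2.4
  endloop
 endfacet
 facet normal 0.497 0.153 0.854
  outer loop
   vertex 2.0 1.2 4.8
   vertex 3.2 4.0 3.6
   vertex 1.2 3.8 4.8
  endloop
 endfacet
 facet normal -0.921 -0.341 0.188
  outer loop
   vertex 1.2 1.6 1.6
   vertex 2.0 1.2 4.8
   vertex 0.4 4.2 2.4
  endloop
 endfacet
 facet normal -0.447 -0.894 0.000
  outer loop
   vertex 1.2 1.6 1.6
   vertex 2.8 0.8 1.4
   vertex 2.0 1.2 4.8
  endloop
 endfacet
 facet normal -0.259 0.210 -0.943
  outer loop
   vertex 1.2 1.6 1.6
   vertex 0.4 4.2 2.4
   vertex 4.2 4.4 1.4
  endloop
 endfacet
 facet normal -0.104 0.040 -0.994
  outer loop
   vertex 1.2 1.6 1.6
   vertex 4.2 4.4 1.4
   vertex 2.8 0.8 1.4
  endloop
 endfacet
 facet normal 0.800 0.200 0.566
  outer loop
   vertex 3.6 2.4 3.6
   vertex 4.6 1.8 2.4
   vertex 3.2 4.0 3.6
  endloop
 endfacet
 facet normal 0.688 -0.229 0.688
  outer loop
   vertex 3.6 2.4 3.6
   vertex 2.0 1.2 4.8
   vertex 4.6 1.8 2.4
  endloop
 endfacet
 facet normal 0.529 0.132 0.838
  outer loop
   vertex 3.6 2.4 3.6
   vertex 3.2 4.0 3.6
   vertex 2.0 1.2 4.8
  endloop
 endfacet
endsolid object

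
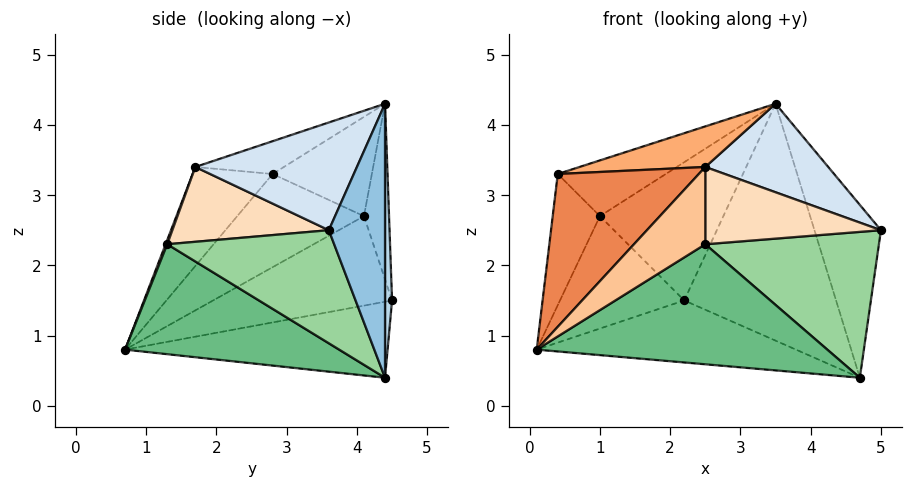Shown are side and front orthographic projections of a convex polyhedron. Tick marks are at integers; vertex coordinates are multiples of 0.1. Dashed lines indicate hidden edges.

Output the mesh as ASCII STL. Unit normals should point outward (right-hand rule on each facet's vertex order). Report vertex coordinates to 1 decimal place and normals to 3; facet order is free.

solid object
 facet normal -0.364 0.359 -0.859
  outer loop
   vertex 4.7 4.4 0.4
   vertex 0.1 0.7 0.8
   vertex 2.2 4.5 1.5
  endloop
 endfacet
 facet normal 0.633 0.749 0.195
  outer loop
   vertex 4.7 4.4 0.4
   vertex 3.5 4.4 4.3
   vertex 5.0 3.6 2.5
  endloop
 endfacet
 facet normal 0.046 0.999 0.014
  outer loop
   vertex 4.7 4.4 0.4
   vertex 2.2 4.5 1.5
   vertex 3.5 4.4 4.3
  endloop
 endfacet
 facet normal 0.582 -0.443 0.682
  outer loop
   vertex 2.5 1.7 3.4
   vertex 5.0 3.6 2.5
   vertex 3.5 4.4 4.3
  endloop
 endfacet
 facet normal -0.387 -0.683 0.620
  outer loop
   vertex 0.4 2.8 3.3
   vertex 0.1 0.7 0.8
   vertex 2.5 1.7 3.4
  endloop
 endfacet
 facet normal -0.177 -0.252 0.951
  outer loop
   vertex 0.4 2.8 3.3
   vertex 2.5 1.7 3.4
   vertex 3.5 4.4 4.3
  endloop
 endfacet
 facet normal 0.021 -0.940 0.342
  outer loop
   vertex 2.5 1.3 2.3
   vertex 2.5 1.7 3.4
   vertex 0.1 0.7 0.8
  endloop
 endfacet
 facet normal 0.642 -0.721 0.262
  outer loop
   vertex 2.5 1.3 2.3
   vertex 5.0 3.6 2.5
   vertex 2.5 1.7 3.4
  endloop
 endfacet
 facet normal 0.503 -0.682 -0.531
  outer loop
   vertex 2.5 1.3 2.3
   vertex 0.1 0.7 0.8
   vertex 4.7 4.4 0.4
  endloop
 endfacet
 facet normal 0.649 -0.675 -0.350
  outer loop
   vertex 2.5 1.3 2.3
   vertex 4.7 4.4 0.4
   vertex 5.0 3.6 2.5
  endloop
 endfacet
 facet normal -0.198 0.972 0.126
  outer loop
   vertex 1.0 4.1 2.7
   vertex 3.5 4.4 4.3
   vertex 2.2 4.5 1.5
  endloop
 endfacet
 facet normal -0.498 0.542 0.677
  outer loop
   vertex 1.0 4.1 2.7
   vertex 0.4 2.8 3.3
   vertex 3.5 4.4 4.3
  endloop
 endfacet
 facet normal -0.695 0.482 -0.534
  outer loop
   vertex 1.0 4.1 2.7
   vertex 2.2 4.5 1.5
   vertex 0.1 0.7 0.8
  endloop
 endfacet
 facet normal -0.922 0.344 -0.178
  outer loop
   vertex 1.0 4.1 2.7
   vertex 0.1 0.7 0.8
   vertex 0.4 2.8 3.3
  endloop
 endfacet
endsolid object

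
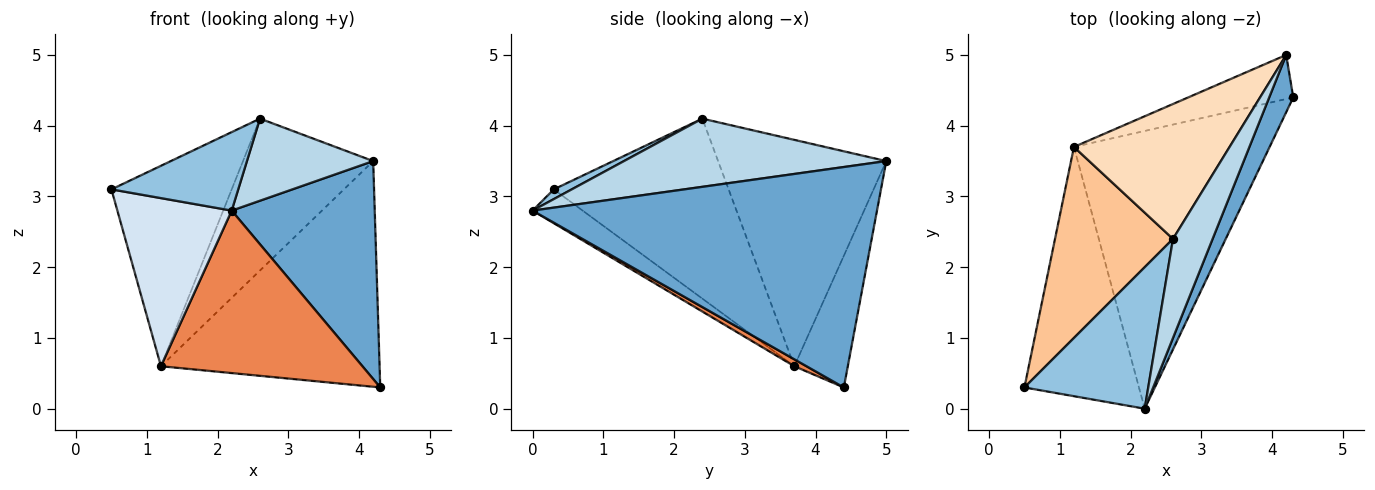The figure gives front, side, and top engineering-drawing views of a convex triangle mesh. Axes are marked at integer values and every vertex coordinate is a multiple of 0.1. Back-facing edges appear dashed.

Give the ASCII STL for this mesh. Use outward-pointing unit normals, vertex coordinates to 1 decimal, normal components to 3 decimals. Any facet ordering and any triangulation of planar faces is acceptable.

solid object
 facet normal 0.919 -0.382 0.100
  outer loop
   vertex 4.2 5.0 3.5
   vertex 2.2 0.0 2.8
   vertex 4.3 4.4 0.3
  endloop
 endfacet
 facet normal 0.069 -0.484 0.872
  outer loop
   vertex 2.6 2.4 4.1
   vertex 0.5 0.3 3.1
   vertex 2.2 0.0 2.8
  endloop
 endfacet
 facet normal 0.798 -0.384 0.464
  outer loop
   vertex 2.6 2.4 4.1
   vertex 2.2 0.0 2.8
   vertex 4.2 5.0 3.5
  endloop
 endfacet
 facet normal -0.238 -0.543 -0.805
  outer loop
   vertex 1.2 3.7 0.6
   vertex 2.2 0.0 2.8
   vertex 0.5 0.3 3.1
  endloop
 endfacet
 facet normal 0.030 -0.505 -0.863
  outer loop
   vertex 1.2 3.7 0.6
   vertex 4.3 4.4 0.3
   vertex 2.2 0.0 2.8
  endloop
 endfacet
 facet normal -0.234 0.954 -0.186
  outer loop
   vertex 1.2 3.7 0.6
   vertex 4.2 5.0 3.5
   vertex 4.3 4.4 0.3
  endloop
 endfacet
 facet normal -0.725 0.499 0.475
  outer loop
   vertex 1.2 3.7 0.6
   vertex 0.5 0.3 3.1
   vertex 2.6 2.4 4.1
  endloop
 endfacet
 facet normal -0.695 0.538 0.478
  outer loop
   vertex 1.2 3.7 0.6
   vertex 2.6 2.4 4.1
   vertex 4.2 5.0 3.5
  endloop
 endfacet
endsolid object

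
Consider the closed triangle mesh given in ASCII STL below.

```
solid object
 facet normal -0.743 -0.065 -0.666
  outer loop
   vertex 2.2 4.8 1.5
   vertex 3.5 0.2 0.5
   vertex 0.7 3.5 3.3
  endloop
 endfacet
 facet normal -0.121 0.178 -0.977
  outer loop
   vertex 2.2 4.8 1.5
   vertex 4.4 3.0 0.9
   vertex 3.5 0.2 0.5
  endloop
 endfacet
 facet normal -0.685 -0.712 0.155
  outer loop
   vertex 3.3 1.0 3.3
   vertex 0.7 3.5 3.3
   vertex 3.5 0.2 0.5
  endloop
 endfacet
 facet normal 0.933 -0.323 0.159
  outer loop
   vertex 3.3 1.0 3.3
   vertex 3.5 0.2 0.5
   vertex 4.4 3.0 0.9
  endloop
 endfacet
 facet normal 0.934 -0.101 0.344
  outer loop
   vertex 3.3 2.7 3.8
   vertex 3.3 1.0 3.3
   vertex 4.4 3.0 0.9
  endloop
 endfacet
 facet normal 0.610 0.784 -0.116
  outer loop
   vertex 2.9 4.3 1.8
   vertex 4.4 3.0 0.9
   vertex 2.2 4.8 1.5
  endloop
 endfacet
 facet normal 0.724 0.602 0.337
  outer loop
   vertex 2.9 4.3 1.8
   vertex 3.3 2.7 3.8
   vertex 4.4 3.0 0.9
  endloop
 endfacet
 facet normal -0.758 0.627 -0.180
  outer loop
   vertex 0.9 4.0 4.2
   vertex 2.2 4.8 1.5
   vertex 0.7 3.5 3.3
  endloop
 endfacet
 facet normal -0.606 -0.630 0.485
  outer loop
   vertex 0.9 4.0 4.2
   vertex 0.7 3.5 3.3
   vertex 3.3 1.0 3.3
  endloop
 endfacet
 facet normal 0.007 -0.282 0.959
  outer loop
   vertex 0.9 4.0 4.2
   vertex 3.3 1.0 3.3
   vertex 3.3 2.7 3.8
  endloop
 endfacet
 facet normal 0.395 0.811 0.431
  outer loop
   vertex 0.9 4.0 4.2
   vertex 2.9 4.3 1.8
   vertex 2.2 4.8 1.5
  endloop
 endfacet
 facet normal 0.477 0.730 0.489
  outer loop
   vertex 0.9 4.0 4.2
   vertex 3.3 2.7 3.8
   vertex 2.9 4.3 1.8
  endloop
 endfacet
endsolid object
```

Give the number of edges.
18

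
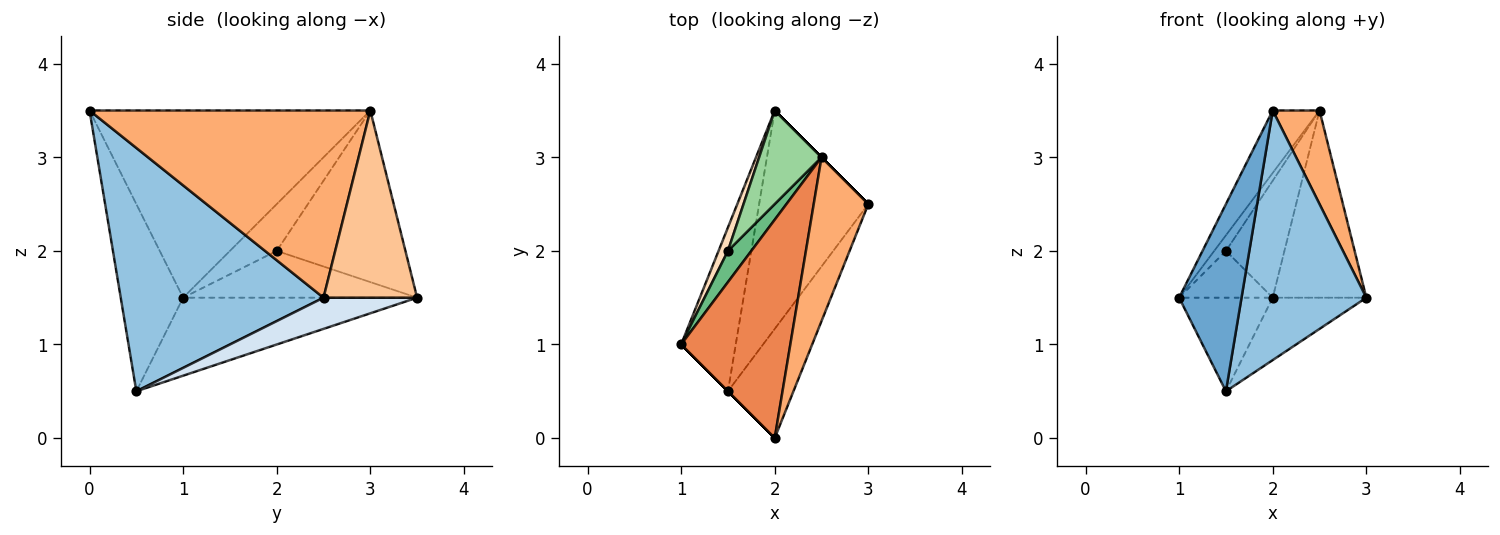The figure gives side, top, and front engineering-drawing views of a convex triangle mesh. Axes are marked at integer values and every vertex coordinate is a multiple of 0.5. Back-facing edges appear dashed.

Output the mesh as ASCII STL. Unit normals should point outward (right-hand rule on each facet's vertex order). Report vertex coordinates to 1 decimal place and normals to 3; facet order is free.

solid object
 facet normal -0.707 -0.707 0.000
  outer loop
   vertex 1.5 0.5 0.5
   vertex 2.0 0.0 3.5
   vertex 1.0 1.0 1.5
  endloop
 endfacet
 facet normal 0.830 -0.511 -0.223
  outer loop
   vertex 1.5 0.5 0.5
   vertex 3.0 2.5 1.5
   vertex 2.0 0.0 3.5
  endloop
 endfacet
 facet normal -0.778 0.311 -0.545
  outer loop
   vertex 1.5 0.5 0.5
   vertex 1.0 1.0 1.5
   vertex 2.0 3.5 1.5
  endloop
 endfacet
 facet normal 0.265 0.265 -0.927
  outer loop
   vertex 1.5 0.5 0.5
   vertex 2.0 3.5 1.5
   vertex 3.0 2.5 1.5
  endloop
 endfacet
 facet normal -0.855 0.142 0.499
  outer loop
   vertex 2.5 3.0 3.5
   vertex 1.0 1.0 1.5
   vertex 2.0 0.0 3.5
  endloop
 endfacet
 facet normal 0.948 -0.158 0.276
  outer loop
   vertex 2.5 3.0 3.5
   vertex 2.0 0.0 3.5
   vertex 3.0 2.5 1.5
  endloop
 endfacet
 facet normal 0.707 0.707 0.000
  outer loop
   vertex 2.5 3.0 3.5
   vertex 3.0 2.5 1.5
   vertex 2.0 3.5 1.5
  endloop
 endfacet
 facet normal -0.913 0.365 0.183
  outer loop
   vertex 1.5 2.0 2.0
   vertex 2.0 3.5 1.5
   vertex 1.0 1.0 1.5
  endloop
 endfacet
 facet normal -0.873 0.218 0.436
  outer loop
   vertex 1.5 2.0 2.0
   vertex 1.0 1.0 1.5
   vertex 2.5 3.0 3.5
  endloop
 endfacet
 facet normal -0.864 0.393 0.314
  outer loop
   vertex 1.5 2.0 2.0
   vertex 2.5 3.0 3.5
   vertex 2.0 3.5 1.5
  endloop
 endfacet
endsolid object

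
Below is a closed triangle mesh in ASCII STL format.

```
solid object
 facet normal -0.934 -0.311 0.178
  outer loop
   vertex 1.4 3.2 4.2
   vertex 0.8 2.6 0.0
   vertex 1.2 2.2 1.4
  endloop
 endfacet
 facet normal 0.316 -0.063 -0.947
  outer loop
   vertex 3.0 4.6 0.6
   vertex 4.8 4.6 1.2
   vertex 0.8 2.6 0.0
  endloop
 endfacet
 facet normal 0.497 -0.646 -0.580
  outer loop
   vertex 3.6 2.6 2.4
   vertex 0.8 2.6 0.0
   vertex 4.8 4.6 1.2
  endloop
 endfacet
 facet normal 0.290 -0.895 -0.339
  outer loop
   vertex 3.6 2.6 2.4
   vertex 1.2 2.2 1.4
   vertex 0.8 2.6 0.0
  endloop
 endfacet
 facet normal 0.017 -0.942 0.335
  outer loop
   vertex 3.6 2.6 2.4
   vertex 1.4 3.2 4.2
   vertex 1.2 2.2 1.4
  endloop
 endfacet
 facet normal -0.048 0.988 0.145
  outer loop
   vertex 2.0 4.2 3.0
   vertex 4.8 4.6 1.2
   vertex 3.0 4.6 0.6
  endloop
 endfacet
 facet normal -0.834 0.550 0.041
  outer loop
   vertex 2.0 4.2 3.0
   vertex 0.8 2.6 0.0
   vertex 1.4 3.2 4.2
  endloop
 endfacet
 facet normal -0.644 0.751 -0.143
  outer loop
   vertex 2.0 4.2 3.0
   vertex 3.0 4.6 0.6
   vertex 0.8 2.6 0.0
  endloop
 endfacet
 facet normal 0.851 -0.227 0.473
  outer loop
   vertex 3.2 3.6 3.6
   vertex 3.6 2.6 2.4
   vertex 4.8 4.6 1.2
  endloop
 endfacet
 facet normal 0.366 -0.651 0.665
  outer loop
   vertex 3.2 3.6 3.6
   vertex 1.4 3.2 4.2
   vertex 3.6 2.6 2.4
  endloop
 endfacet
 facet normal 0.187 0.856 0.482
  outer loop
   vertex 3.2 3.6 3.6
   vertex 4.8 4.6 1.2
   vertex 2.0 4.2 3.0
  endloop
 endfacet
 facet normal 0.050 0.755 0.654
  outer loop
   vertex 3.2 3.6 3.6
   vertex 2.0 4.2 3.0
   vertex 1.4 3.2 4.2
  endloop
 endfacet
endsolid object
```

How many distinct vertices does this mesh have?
8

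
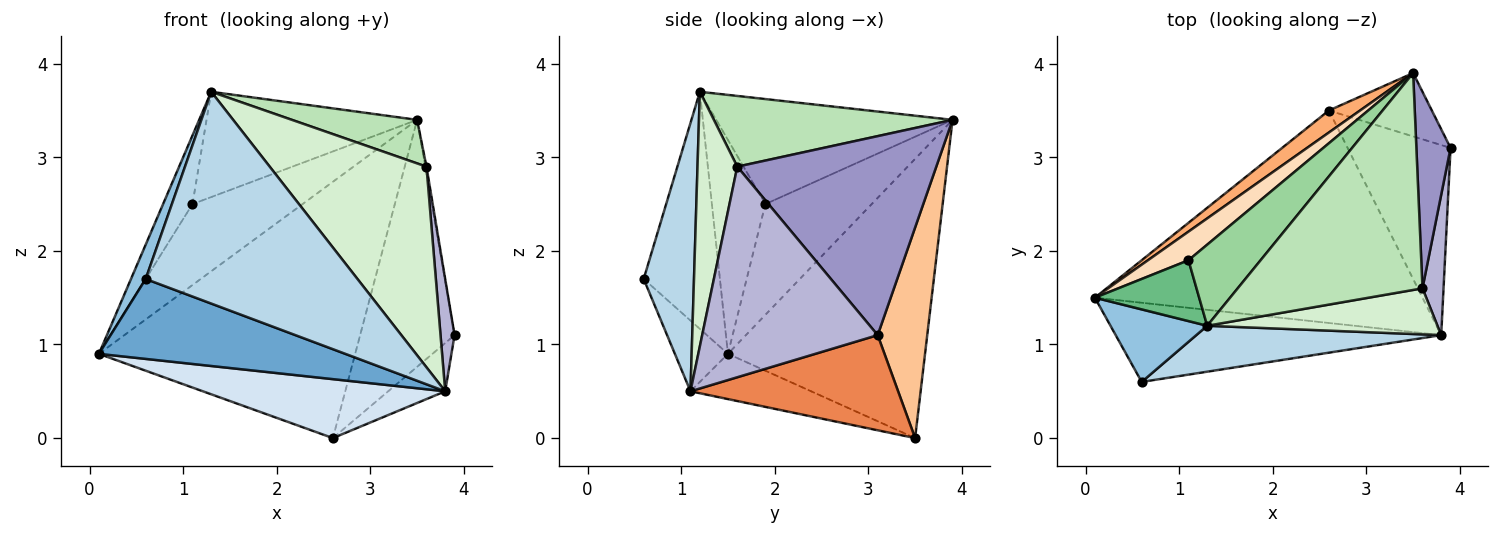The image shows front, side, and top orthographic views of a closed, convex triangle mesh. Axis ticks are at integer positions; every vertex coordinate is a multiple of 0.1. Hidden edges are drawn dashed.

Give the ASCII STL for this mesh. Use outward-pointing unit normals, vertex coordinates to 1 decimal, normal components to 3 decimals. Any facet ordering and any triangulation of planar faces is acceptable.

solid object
 facet normal -0.151 -0.702 -0.696
  outer loop
   vertex 3.8 1.1 0.5
   vertex 0.6 0.6 1.7
   vertex 0.1 1.5 0.9
  endloop
 endfacet
 facet normal -0.911 -0.176 0.372
  outer loop
   vertex 1.3 1.2 3.7
   vertex 0.1 1.5 0.9
   vertex 0.6 0.6 1.7
  endloop
 endfacet
 facet normal 0.226 -0.952 0.206
  outer loop
   vertex 1.3 1.2 3.7
   vertex 0.6 0.6 1.7
   vertex 3.8 1.1 0.5
  endloop
 endfacet
 facet normal -0.132 -0.265 -0.955
  outer loop
   vertex 2.6 3.5 0.0
   vertex 3.8 1.1 0.5
   vertex 0.1 1.5 0.9
  endloop
 endfacet
 facet normal 0.667 0.183 -0.722
  outer loop
   vertex 2.6 3.5 0.0
   vertex 3.9 3.1 1.1
   vertex 3.8 1.1 0.5
  endloop
 endfacet
 facet normal -0.608 0.791 0.068
  outer loop
   vertex 2.6 3.5 0.0
   vertex 0.1 1.5 0.9
   vertex 3.5 3.9 3.4
  endloop
 endfacet
 facet normal 0.453 0.863 -0.222
  outer loop
   vertex 2.6 3.5 0.0
   vertex 3.5 3.9 3.4
   vertex 3.9 3.1 1.1
  endloop
 endfacet
 facet normal -0.673 0.697 0.247
  outer loop
   vertex 1.1 1.9 2.5
   vertex 3.5 3.9 3.4
   vertex 0.1 1.5 0.9
  endloop
 endfacet
 facet normal -0.806 0.443 0.393
  outer loop
   vertex 1.1 1.9 2.5
   vertex 0.1 1.5 0.9
   vertex 1.3 1.2 3.7
  endloop
 endfacet
 facet normal -0.664 0.592 0.456
  outer loop
   vertex 1.1 1.9 2.5
   vertex 1.3 1.2 3.7
   vertex 3.5 3.9 3.4
  endloop
 endfacet
 facet normal 0.351 -0.184 0.918
  outer loop
   vertex 3.6 1.6 2.9
   vertex 3.5 3.9 3.4
   vertex 1.3 1.2 3.7
  endloop
 endfacet
 facet normal 0.240 -0.946 0.217
  outer loop
   vertex 3.6 1.6 2.9
   vertex 1.3 1.2 3.7
   vertex 3.8 1.1 0.5
  endloop
 endfacet
 facet normal 0.986 0.006 0.169
  outer loop
   vertex 3.6 1.6 2.9
   vertex 3.9 3.1 1.1
   vertex 3.5 3.9 3.4
  endloop
 endfacet
 facet normal 0.992 -0.079 0.099
  outer loop
   vertex 3.6 1.6 2.9
   vertex 3.8 1.1 0.5
   vertex 3.9 3.1 1.1
  endloop
 endfacet
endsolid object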